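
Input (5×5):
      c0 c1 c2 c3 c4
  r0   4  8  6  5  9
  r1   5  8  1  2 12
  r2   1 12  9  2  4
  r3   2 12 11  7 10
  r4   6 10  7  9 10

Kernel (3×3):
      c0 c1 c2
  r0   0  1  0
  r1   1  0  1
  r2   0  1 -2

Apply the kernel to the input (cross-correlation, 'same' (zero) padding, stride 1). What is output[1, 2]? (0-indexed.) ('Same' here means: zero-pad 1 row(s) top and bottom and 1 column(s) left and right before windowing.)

21

The receptive field on the zero-padded input at this output position is [8 6 5 / 8 1 2 / 12 9 2]. Elementwise product with the kernel and sum: 6·1 + 8·1 + 2·1 + 9·1 + 2·-2.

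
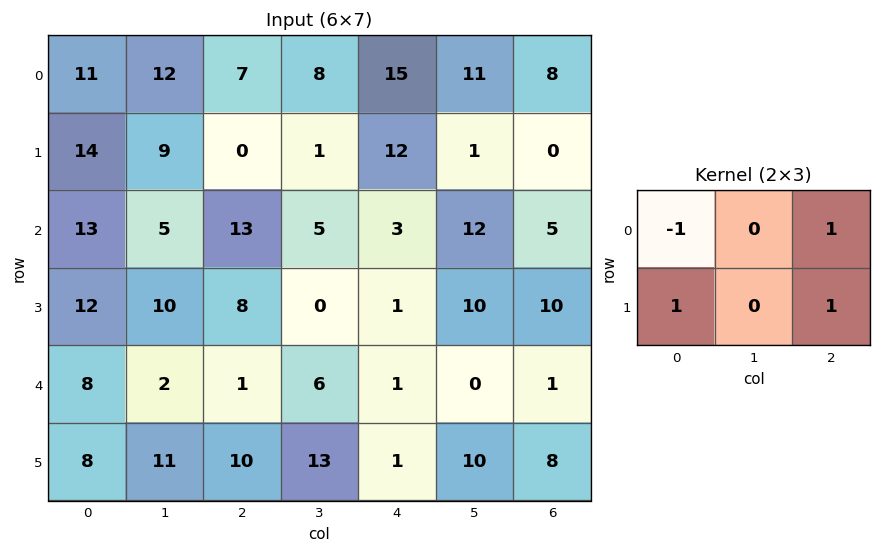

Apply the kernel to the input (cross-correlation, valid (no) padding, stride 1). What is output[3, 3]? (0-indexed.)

The receptive field on the input at this output position is [0 1 10 / 6 1 0]. Elementwise product with the kernel and sum: 0·-1 + 10·1 + 6·1 + 0·1.

16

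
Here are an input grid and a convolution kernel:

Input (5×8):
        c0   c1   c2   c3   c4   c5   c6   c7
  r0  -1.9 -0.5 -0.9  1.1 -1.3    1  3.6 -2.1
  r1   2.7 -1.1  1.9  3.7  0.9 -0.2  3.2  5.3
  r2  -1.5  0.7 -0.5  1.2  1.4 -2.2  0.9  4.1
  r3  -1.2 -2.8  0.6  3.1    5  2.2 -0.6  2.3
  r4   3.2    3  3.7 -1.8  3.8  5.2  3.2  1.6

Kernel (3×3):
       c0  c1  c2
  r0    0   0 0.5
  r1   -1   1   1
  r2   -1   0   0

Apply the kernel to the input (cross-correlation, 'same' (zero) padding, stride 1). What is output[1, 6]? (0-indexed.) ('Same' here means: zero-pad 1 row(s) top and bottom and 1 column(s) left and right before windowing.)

The receptive field on the zero-padded input at this output position is [1 3.6 -2.1 / -0.2 3.2 5.3 / -2.2 0.9 4.1]. Elementwise product with the kernel and sum: -2.1·0.5 + -0.2·-1 + 3.2·1 + 5.3·1 + -2.2·-1.

9.85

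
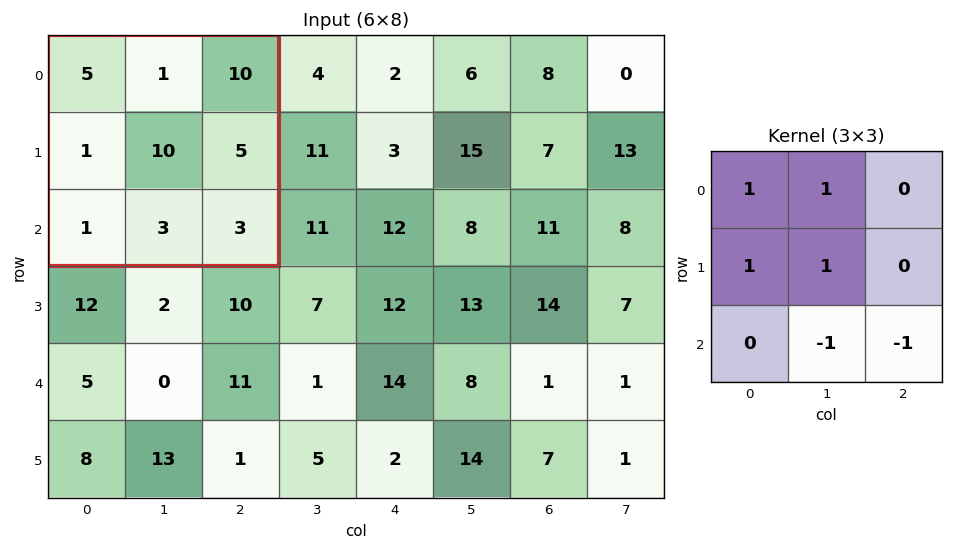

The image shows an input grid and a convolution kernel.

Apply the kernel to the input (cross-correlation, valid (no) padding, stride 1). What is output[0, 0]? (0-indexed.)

11

The receptive field on the input at this output position is [5 1 10 / 1 10 5 / 1 3 3]. Elementwise product with the kernel and sum: 5·1 + 1·1 + 1·1 + 10·1 + 3·-1 + 3·-1.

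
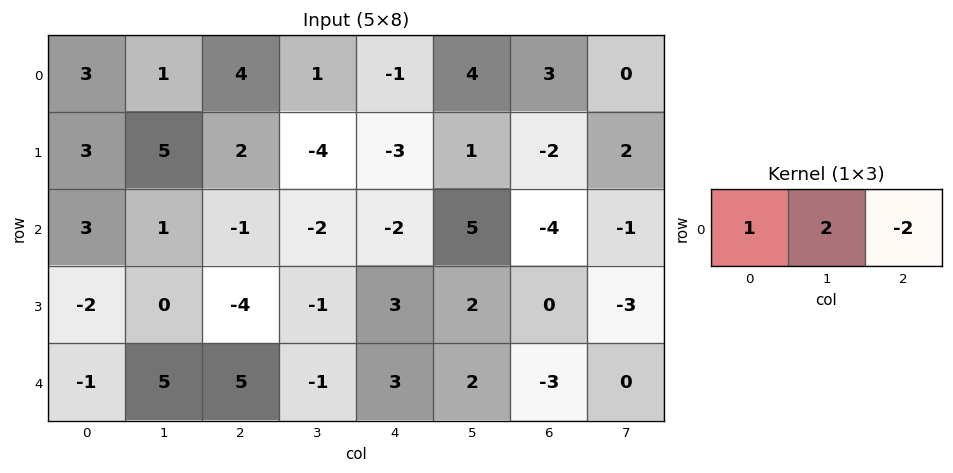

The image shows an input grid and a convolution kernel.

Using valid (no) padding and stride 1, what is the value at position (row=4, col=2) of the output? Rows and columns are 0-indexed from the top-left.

The receptive field on the input at this output position is [5 -1 3]. Elementwise product with the kernel and sum: 5·1 + -1·2 + 3·-2.

-3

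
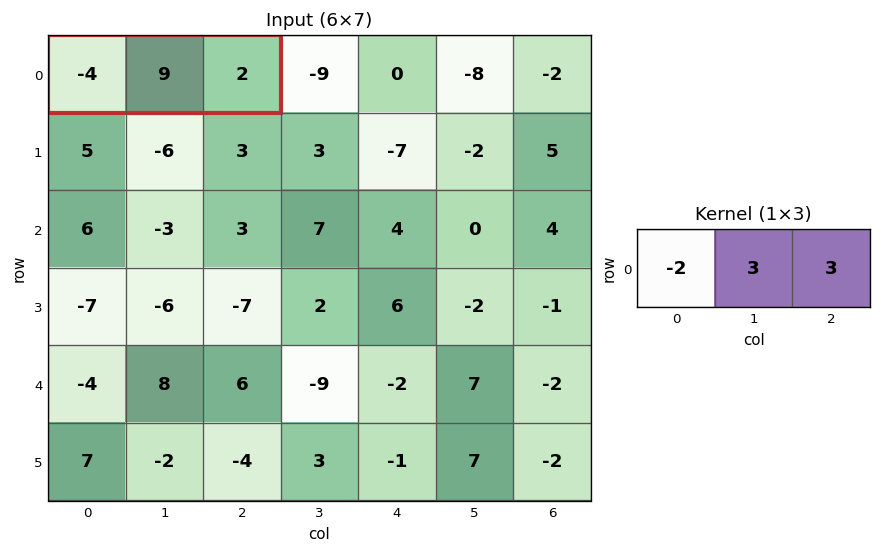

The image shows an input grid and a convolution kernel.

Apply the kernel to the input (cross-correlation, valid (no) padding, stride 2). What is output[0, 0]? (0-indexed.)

41

The receptive field on the input at this output position is [-4 9 2]. Elementwise product with the kernel and sum: -4·-2 + 9·3 + 2·3.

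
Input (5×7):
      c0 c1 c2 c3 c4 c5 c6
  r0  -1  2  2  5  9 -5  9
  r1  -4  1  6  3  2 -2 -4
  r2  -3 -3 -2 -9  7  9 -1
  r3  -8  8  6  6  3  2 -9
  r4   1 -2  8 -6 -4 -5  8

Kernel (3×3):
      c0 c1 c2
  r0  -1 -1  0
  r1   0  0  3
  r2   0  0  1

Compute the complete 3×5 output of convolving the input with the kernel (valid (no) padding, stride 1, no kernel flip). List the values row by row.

15 -4 6 -11 -17
3 -28 15 24 -12
32 17 16 3 -35

Output[0,0]: The receptive field on the input at this output position is [-1 2 2 / -4 1 6 / -3 -3 -2]. Elementwise product with the kernel and sum: -1·-1 + 2·-1 + 6·3 + -2·1.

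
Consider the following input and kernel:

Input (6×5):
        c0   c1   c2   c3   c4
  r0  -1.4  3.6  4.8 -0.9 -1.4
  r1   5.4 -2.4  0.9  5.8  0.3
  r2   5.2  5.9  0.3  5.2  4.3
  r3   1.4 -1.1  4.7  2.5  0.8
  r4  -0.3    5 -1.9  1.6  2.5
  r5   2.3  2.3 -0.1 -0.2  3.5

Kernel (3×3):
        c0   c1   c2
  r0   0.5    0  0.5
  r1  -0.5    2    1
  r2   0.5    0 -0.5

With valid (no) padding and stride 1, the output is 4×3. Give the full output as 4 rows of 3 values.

-2.45 10.5 11.15
11 2.75 17.1
5.35 19.7 3.55
12.5 -2.75 7.6

Output[0,0]: The receptive field on the input at this output position is [-1.4 3.6 4.8 / 5.4 -2.4 0.9 / 5.2 5.9 0.3]. Elementwise product with the kernel and sum: -1.4·0.5 + 4.8·0.5 + 5.4·-0.5 + -2.4·2 + 0.9·1 + 5.2·0.5 + 0.3·-0.5.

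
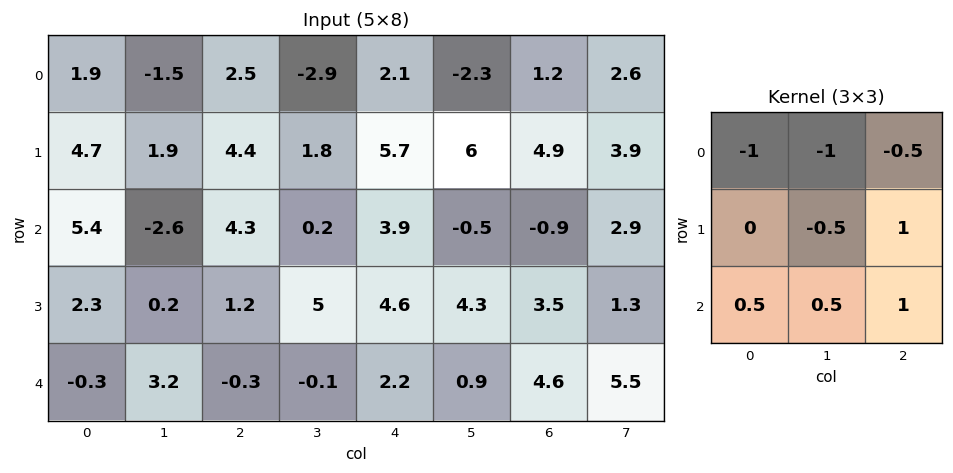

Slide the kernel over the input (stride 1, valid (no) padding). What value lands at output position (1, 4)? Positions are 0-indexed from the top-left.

The receptive field on the input at this output position is [5.7 6 4.9 / 3.9 -0.5 -0.9 / 4.6 4.3 3.5]. Elementwise product with the kernel and sum: 5.7·-1 + 6·-1 + 4.9·-0.5 + -0.5·-0.5 + -0.9·1 + 4.6·0.5 + 4.3·0.5 + 3.5·1.

-6.85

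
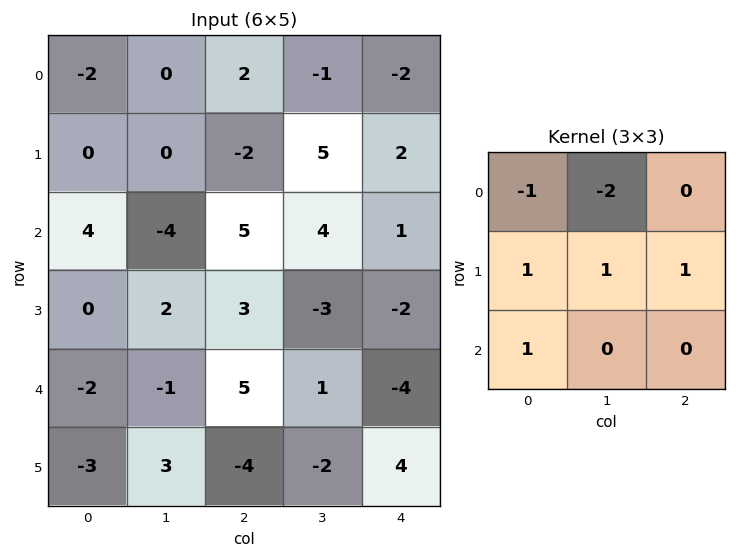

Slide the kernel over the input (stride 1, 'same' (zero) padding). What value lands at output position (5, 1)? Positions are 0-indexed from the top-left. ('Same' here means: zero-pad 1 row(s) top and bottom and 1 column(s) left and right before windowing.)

0

The receptive field on the zero-padded input at this output position is [-2 -1 5 / -3 3 -4 / 0 0 0]. Elementwise product with the kernel and sum: -2·-1 + -1·-2 + -3·1 + 3·1 + -4·1 + 0·1.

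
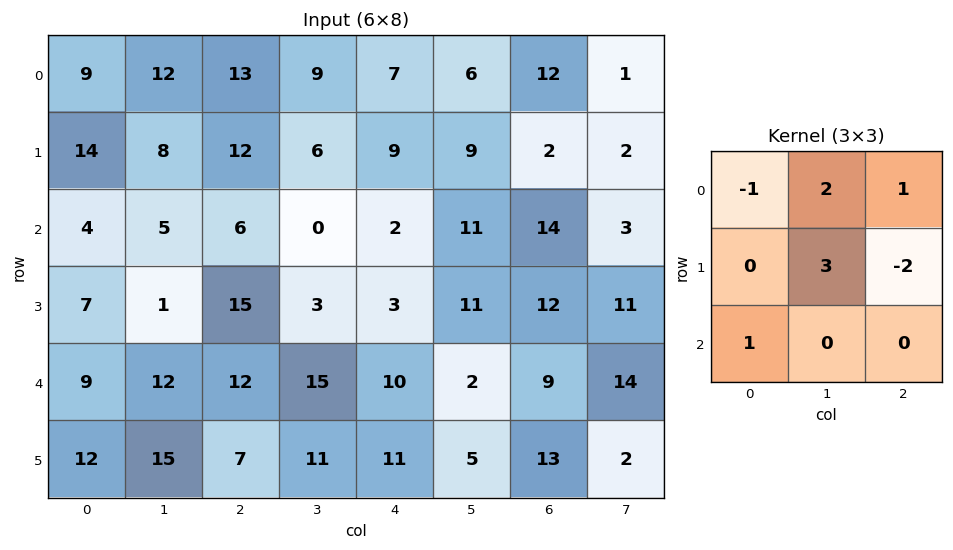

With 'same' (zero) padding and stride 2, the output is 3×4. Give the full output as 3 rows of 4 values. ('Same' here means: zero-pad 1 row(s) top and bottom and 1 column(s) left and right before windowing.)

3 29 15 43
38 41 8 44
18 53 51 28

Output[0,0]: The receptive field on the zero-padded input at this output position is [0 0 0 / 0 9 12 / 0 14 8]. Elementwise product with the kernel and sum: 0·-1 + 0·2 + 0·1 + 9·3 + 12·-2 + 0·1.
Output[0,1]: The receptive field on the zero-padded input at this output position is [0 0 0 / 12 13 9 / 8 12 6]. Elementwise product with the kernel and sum: 0·-1 + 0·2 + 0·1 + 13·3 + 9·-2 + 8·1.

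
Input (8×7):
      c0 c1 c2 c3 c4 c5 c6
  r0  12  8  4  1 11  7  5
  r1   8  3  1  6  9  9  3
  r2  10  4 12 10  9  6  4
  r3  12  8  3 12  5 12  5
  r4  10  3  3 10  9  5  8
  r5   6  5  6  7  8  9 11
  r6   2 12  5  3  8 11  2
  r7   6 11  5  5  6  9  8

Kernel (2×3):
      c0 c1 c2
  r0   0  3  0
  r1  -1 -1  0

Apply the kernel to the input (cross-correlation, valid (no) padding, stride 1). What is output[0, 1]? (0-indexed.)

The receptive field on the input at this output position is [8 4 1 / 3 1 6]. Elementwise product with the kernel and sum: 4·3 + 3·-1 + 1·-1.

8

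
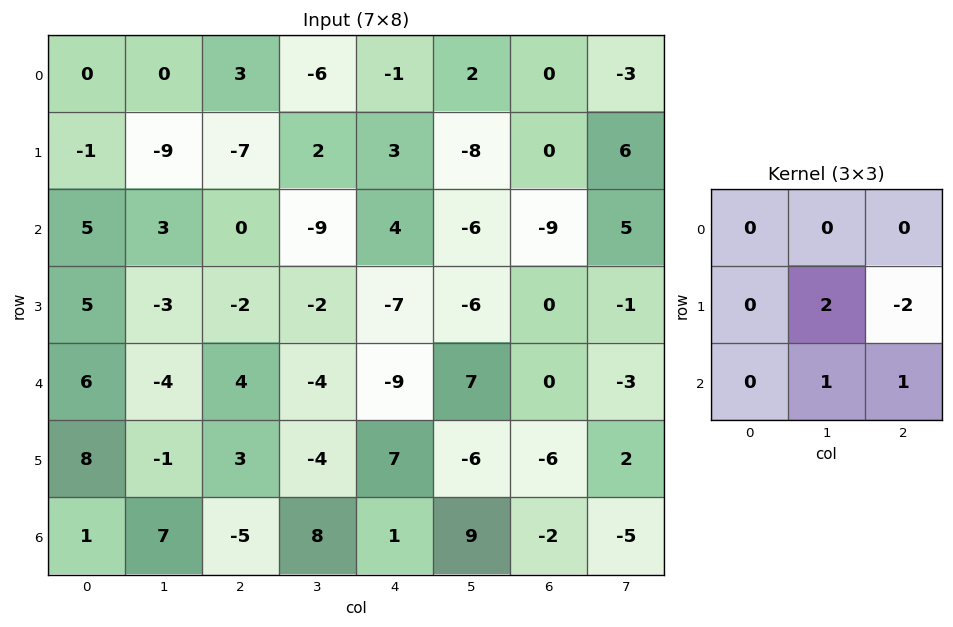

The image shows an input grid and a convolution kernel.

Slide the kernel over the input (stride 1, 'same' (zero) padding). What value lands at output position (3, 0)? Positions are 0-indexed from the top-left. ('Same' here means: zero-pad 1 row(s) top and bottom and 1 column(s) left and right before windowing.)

18

The receptive field on the zero-padded input at this output position is [0 5 3 / 0 5 -3 / 0 6 -4]. Elementwise product with the kernel and sum: 5·2 + -3·-2 + 6·1 + -4·1.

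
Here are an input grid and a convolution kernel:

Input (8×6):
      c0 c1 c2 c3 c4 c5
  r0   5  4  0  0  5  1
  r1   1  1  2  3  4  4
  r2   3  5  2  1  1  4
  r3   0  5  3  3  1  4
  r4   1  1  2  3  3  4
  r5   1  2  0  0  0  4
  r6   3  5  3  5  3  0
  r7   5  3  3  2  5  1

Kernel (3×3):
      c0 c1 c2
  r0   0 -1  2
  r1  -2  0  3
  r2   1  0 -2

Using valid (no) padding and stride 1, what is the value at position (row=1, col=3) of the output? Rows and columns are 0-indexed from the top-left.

The receptive field on the input at this output position is [3 4 4 / 1 1 4 / 3 1 4]. Elementwise product with the kernel and sum: 4·-1 + 4·2 + 1·-2 + 4·3 + 3·1 + 4·-2.

9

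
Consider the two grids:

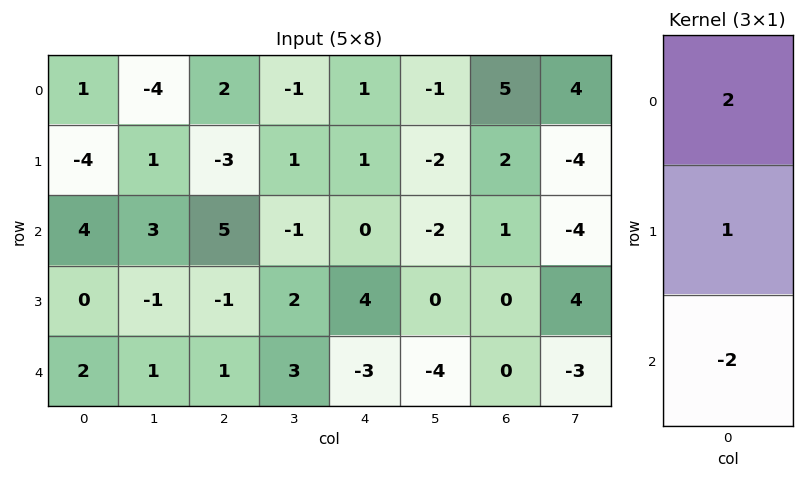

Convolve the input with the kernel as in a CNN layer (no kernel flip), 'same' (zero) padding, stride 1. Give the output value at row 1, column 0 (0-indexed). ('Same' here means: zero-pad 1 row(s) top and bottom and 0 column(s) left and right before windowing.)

The receptive field on the zero-padded input at this output position is [1 / -4 / 4]. Elementwise product with the kernel and sum: 1·2 + -4·1 + 4·-2.

-10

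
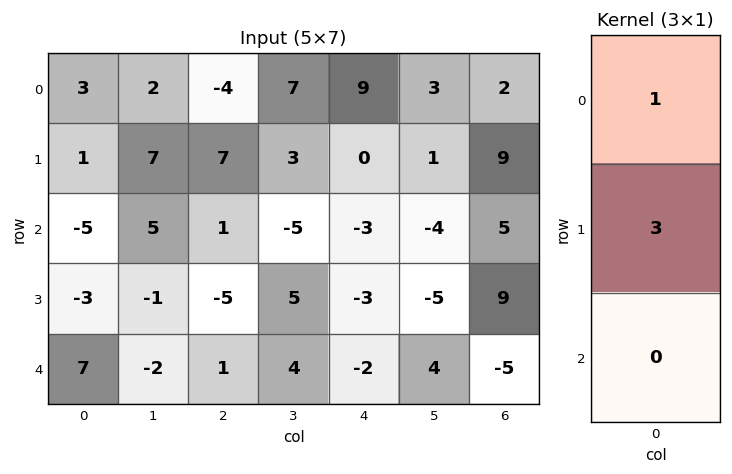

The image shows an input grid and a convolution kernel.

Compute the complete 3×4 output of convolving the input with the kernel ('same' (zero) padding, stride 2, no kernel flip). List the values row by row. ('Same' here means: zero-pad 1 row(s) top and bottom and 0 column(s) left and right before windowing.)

Output[0,0]: The receptive field on the zero-padded input at this output position is [0 / 3 / 1]. Elementwise product with the kernel and sum: 0·1 + 3·3.

9 -12 27 6
-14 10 -9 24
18 -2 -9 -6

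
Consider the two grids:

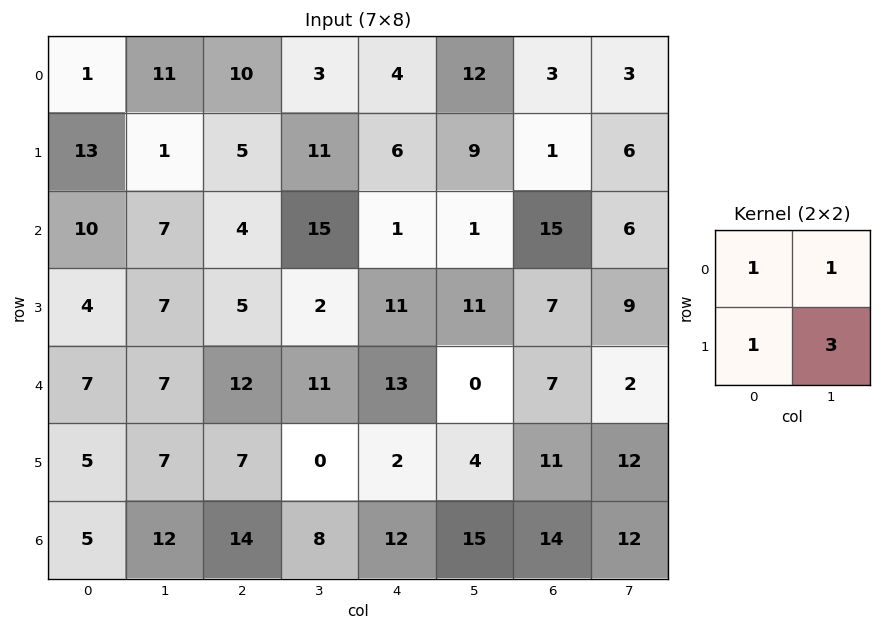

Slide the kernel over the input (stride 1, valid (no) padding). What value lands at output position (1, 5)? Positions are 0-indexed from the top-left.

The receptive field on the input at this output position is [9 1 / 1 15]. Elementwise product with the kernel and sum: 9·1 + 1·1 + 1·1 + 15·3.

56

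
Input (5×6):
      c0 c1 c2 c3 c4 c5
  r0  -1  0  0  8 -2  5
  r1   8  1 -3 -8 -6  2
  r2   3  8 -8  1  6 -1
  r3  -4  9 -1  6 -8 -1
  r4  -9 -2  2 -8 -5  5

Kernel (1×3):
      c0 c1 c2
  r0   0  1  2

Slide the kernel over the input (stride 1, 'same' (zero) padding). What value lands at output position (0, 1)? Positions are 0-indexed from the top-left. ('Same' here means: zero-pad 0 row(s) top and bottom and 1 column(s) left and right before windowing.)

0

The receptive field on the zero-padded input at this output position is [-1 0 0]. Elementwise product with the kernel and sum: 0·1 + 0·2.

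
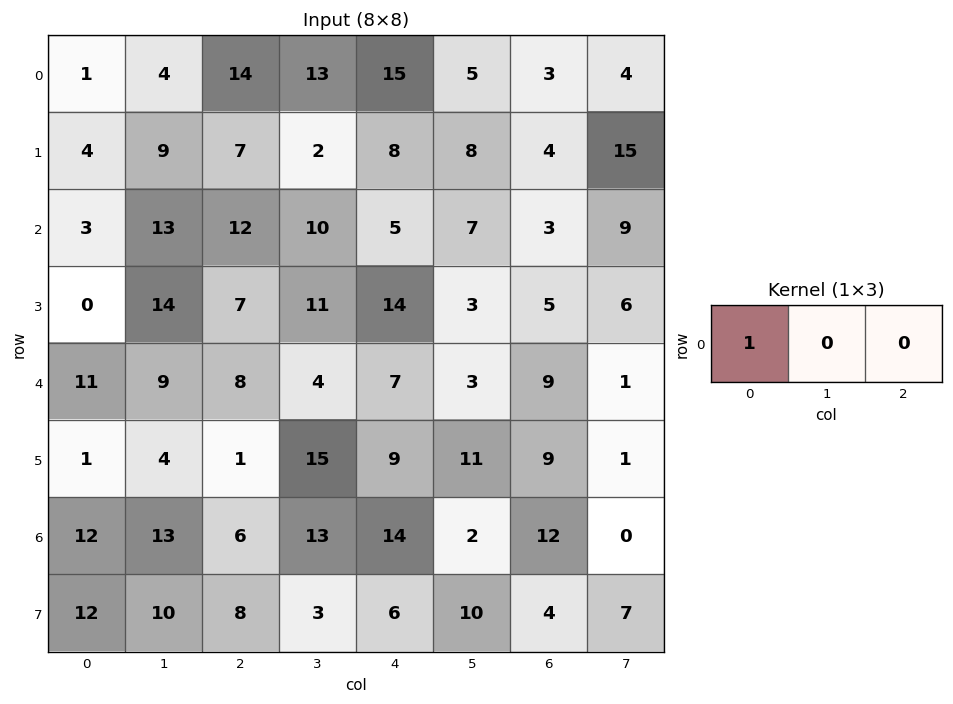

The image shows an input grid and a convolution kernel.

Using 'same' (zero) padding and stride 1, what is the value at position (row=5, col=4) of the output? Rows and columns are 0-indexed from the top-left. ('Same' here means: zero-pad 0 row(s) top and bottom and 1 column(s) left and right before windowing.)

15

The receptive field on the zero-padded input at this output position is [15 9 11]. Elementwise product with the kernel and sum: 15·1.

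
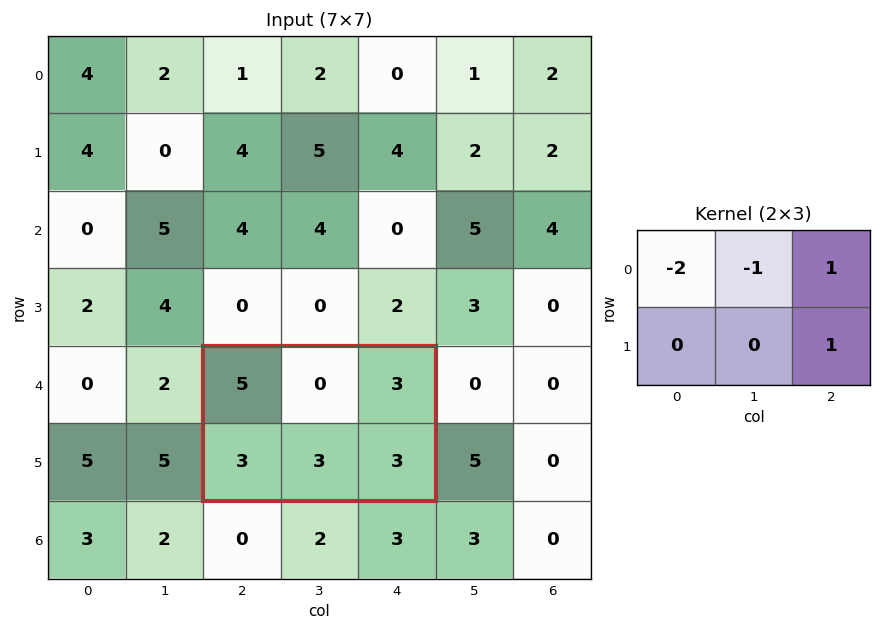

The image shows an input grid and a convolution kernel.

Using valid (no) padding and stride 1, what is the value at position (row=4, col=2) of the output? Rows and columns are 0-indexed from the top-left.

The receptive field on the input at this output position is [5 0 3 / 3 3 3]. Elementwise product with the kernel and sum: 5·-2 + 0·-1 + 3·1 + 3·1.

-4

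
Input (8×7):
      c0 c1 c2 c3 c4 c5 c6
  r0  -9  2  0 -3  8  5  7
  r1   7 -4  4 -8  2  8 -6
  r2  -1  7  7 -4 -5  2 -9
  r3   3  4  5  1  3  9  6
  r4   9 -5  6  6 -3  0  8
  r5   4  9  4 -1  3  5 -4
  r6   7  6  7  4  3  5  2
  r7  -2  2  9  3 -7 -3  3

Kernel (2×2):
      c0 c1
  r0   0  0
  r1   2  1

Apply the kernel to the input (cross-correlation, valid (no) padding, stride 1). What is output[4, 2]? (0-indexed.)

7

The receptive field on the input at this output position is [6 6 / 4 -1]. Elementwise product with the kernel and sum: 4·2 + -1·1.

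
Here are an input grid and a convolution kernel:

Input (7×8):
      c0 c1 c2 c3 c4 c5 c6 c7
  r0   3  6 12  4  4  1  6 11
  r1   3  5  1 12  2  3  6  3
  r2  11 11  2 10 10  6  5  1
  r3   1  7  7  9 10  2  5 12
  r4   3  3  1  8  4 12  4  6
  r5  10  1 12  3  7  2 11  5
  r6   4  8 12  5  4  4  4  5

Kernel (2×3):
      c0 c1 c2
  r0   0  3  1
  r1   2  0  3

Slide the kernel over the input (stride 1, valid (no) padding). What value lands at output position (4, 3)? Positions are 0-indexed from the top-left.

36

The receptive field on the input at this output position is [8 4 12 / 3 7 2]. Elementwise product with the kernel and sum: 4·3 + 12·1 + 3·2 + 2·3.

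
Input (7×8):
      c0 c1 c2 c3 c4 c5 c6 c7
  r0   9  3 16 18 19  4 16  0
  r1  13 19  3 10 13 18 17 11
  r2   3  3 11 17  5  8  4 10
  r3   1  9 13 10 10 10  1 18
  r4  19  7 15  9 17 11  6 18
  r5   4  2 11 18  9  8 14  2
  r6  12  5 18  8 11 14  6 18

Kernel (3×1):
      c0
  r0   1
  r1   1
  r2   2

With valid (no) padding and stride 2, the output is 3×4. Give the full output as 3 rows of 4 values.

Output[0,0]: The receptive field on the input at this output position is [9 / 13 / 3]. Elementwise product with the kernel and sum: 9·1 + 13·1 + 3·2.

28 41 42 41
42 54 49 17
47 62 48 32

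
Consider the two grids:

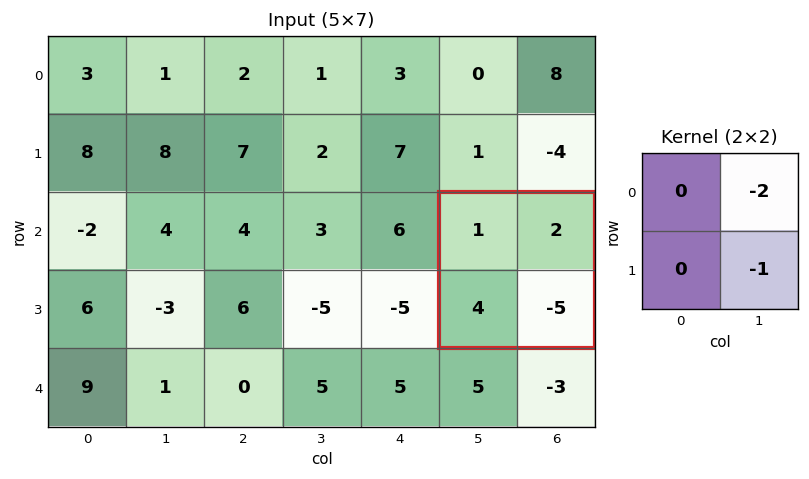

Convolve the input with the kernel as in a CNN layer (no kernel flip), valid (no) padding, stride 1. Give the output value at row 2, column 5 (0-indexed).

1

The receptive field on the input at this output position is [1 2 / 4 -5]. Elementwise product with the kernel and sum: 2·-2 + -5·-1.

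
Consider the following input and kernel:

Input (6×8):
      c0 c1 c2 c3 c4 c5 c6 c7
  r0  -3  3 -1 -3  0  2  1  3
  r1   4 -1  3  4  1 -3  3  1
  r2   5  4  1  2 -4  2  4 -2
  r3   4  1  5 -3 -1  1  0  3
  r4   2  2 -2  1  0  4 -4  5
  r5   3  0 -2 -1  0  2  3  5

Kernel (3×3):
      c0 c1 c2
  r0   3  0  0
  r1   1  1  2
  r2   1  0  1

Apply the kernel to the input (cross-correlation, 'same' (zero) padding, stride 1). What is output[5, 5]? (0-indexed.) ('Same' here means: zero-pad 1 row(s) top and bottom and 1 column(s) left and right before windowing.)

8

The receptive field on the zero-padded input at this output position is [0 4 -4 / 0 2 3 / 0 0 0]. Elementwise product with the kernel and sum: 0·3 + 0·1 + 2·1 + 3·2 + 0·1 + 0·1.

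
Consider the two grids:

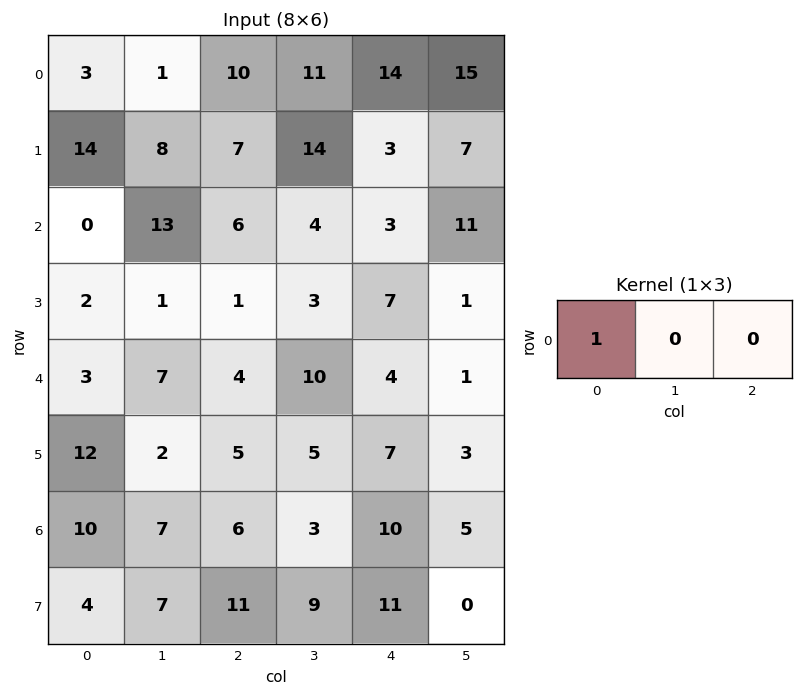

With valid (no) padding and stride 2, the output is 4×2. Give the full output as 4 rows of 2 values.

Output[0,0]: The receptive field on the input at this output position is [3 1 10]. Elementwise product with the kernel and sum: 3·1.
Output[0,1]: The receptive field on the input at this output position is [10 11 14]. Elementwise product with the kernel and sum: 10·1.

3 10
0 6
3 4
10 6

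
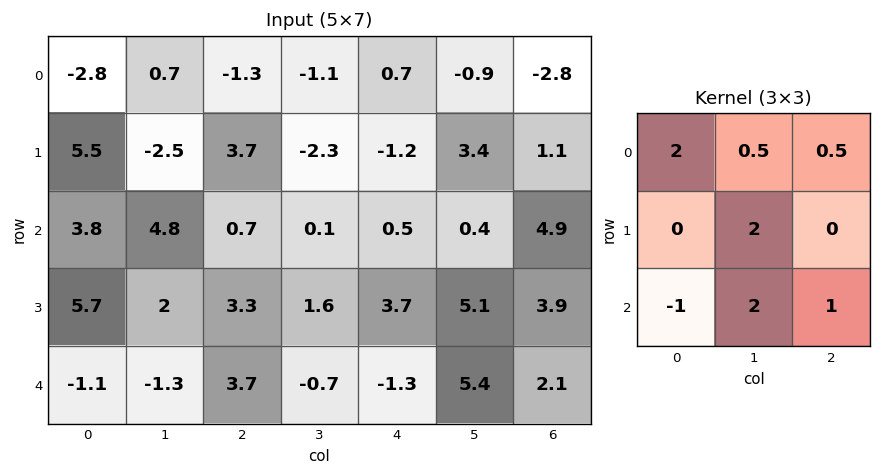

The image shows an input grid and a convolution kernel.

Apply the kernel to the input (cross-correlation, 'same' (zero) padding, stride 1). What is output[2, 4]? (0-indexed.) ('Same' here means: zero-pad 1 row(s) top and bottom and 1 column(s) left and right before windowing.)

The receptive field on the zero-padded input at this output position is [-2.3 -1.2 3.4 / 0.1 0.5 0.4 / 1.6 3.7 5.1]. Elementwise product with the kernel and sum: -2.3·2 + -1.2·0.5 + 3.4·0.5 + 0.5·2 + 1.6·-1 + 3.7·2 + 5.1·1.

8.4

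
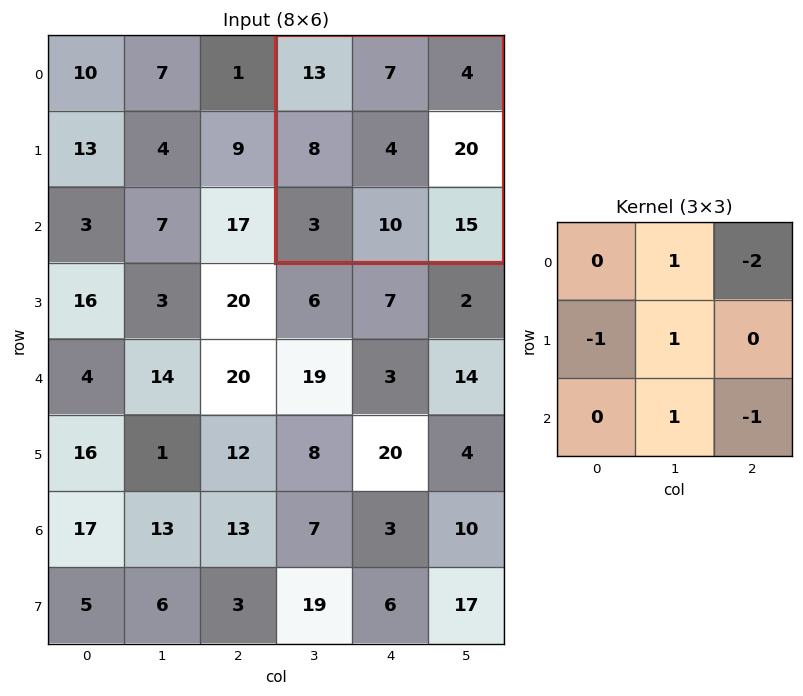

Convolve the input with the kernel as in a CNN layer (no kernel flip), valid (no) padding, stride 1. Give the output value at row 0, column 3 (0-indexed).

The receptive field on the input at this output position is [13 7 4 / 8 4 20 / 3 10 15]. Elementwise product with the kernel and sum: 7·1 + 4·-2 + 8·-1 + 4·1 + 10·1 + 15·-1.

-10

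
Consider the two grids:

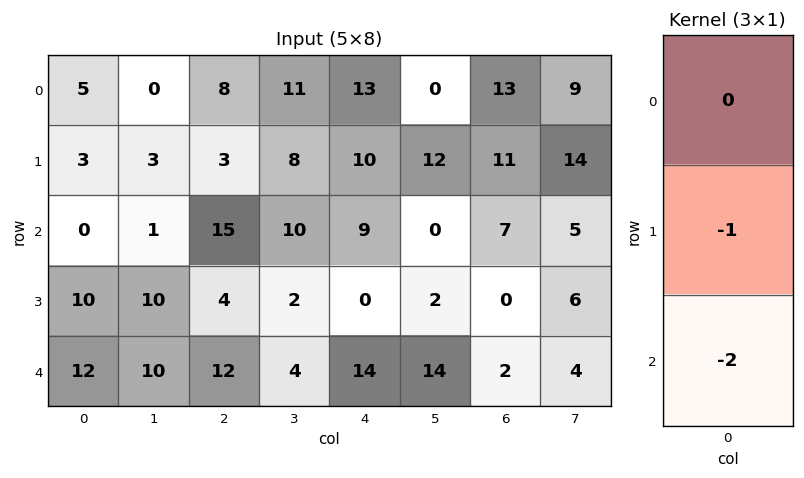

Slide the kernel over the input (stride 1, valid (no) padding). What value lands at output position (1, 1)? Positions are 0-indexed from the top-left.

-21

The receptive field on the input at this output position is [3 / 1 / 10]. Elementwise product with the kernel and sum: 1·-1 + 10·-2.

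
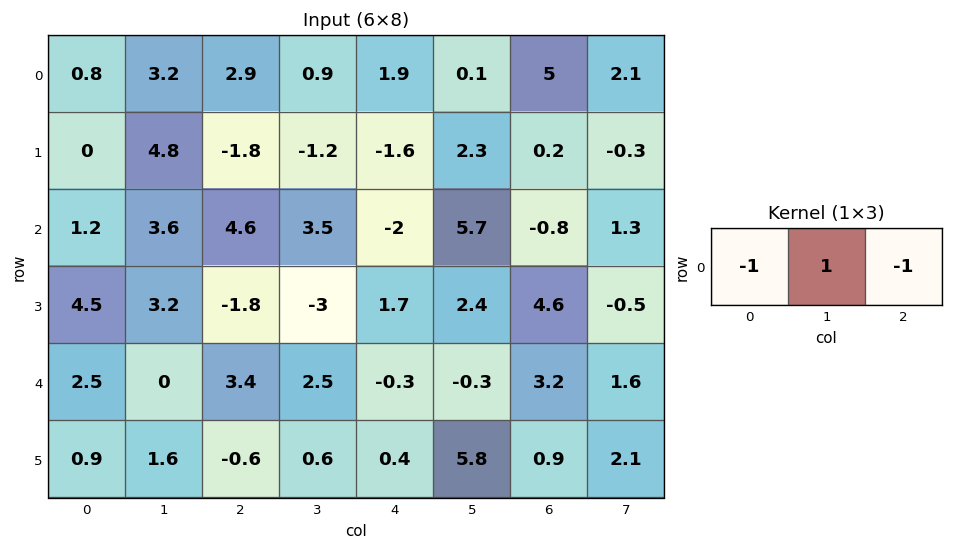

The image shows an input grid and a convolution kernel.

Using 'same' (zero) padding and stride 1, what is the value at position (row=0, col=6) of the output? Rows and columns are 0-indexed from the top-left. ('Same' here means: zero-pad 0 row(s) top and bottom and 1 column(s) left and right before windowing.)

The receptive field on the zero-padded input at this output position is [0.1 5 2.1]. Elementwise product with the kernel and sum: 0.1·-1 + 5·1 + 2.1·-1.

2.8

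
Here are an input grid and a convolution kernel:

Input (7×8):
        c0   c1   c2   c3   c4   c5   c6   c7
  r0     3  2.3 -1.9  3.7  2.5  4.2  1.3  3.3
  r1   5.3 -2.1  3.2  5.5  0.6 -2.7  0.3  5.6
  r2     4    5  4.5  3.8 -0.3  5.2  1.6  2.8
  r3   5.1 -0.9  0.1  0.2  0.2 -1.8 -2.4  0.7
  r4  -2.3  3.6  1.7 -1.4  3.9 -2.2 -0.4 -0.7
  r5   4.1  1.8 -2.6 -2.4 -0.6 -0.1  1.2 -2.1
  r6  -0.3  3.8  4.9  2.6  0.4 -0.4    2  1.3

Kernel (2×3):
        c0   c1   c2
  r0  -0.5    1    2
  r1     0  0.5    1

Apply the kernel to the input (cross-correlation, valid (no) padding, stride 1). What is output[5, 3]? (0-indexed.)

0.2

The receptive field on the input at this output position is [-2.4 -0.6 -0.1 / 2.6 0.4 -0.4]. Elementwise product with the kernel and sum: -2.4·-0.5 + -0.6·1 + -0.1·2 + 0.4·0.5 + -0.4·1.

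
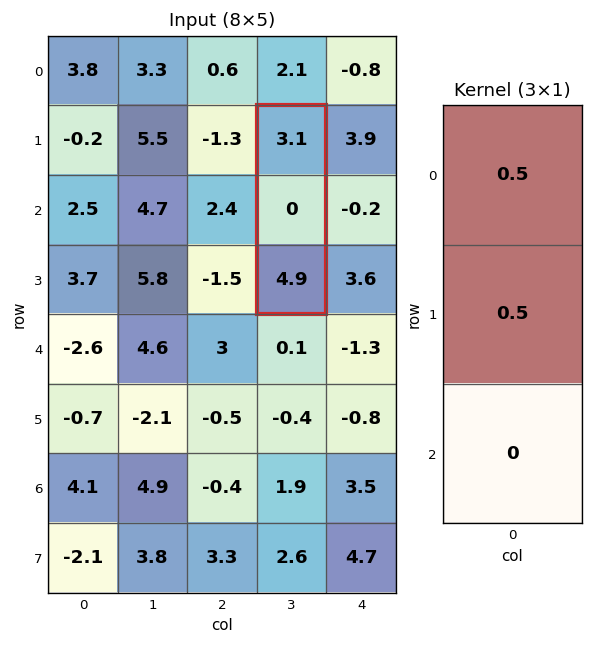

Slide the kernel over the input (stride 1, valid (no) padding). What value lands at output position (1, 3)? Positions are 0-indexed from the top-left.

1.55

The receptive field on the input at this output position is [3.1 / 0 / 4.9]. Elementwise product with the kernel and sum: 3.1·0.5 + 0·0.5.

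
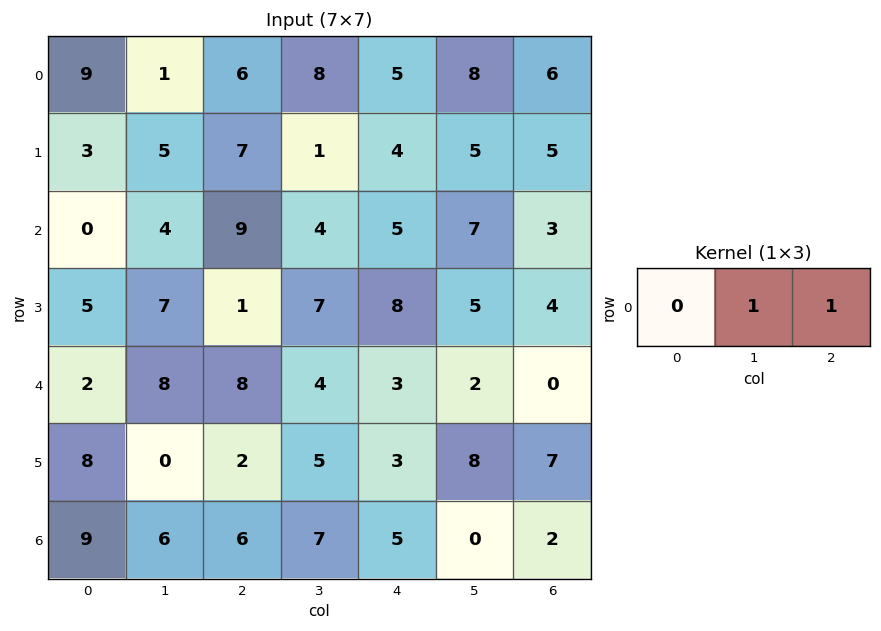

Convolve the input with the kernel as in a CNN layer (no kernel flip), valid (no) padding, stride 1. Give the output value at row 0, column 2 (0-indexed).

The receptive field on the input at this output position is [6 8 5]. Elementwise product with the kernel and sum: 8·1 + 5·1.

13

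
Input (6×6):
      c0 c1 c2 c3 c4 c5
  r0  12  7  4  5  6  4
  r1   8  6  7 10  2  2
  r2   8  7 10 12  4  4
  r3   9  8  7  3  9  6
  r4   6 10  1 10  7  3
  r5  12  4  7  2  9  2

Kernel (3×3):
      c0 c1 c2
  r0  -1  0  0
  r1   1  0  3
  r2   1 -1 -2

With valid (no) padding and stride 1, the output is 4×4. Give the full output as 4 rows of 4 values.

Output[0,0]: The receptive field on the input at this output position is [12 7 4 / 8 6 7 / 8 7 10]. Elementwise product with the kernel and sum: 12·-1 + 8·1 + 7·3 + 8·1 + 7·-1 + 10·-2.
Output[0,1]: The receptive field on the input at this output position is [7 4 5 / 6 7 10 / 7 10 12]. Elementwise product with the kernel and sum: 7·-1 + 6·1 + 10·3 + 7·1 + 10·-1 + 12·-2.

-2 2 -1 11
17 32 1 -4
16 -1 1 6
-6 25 2 5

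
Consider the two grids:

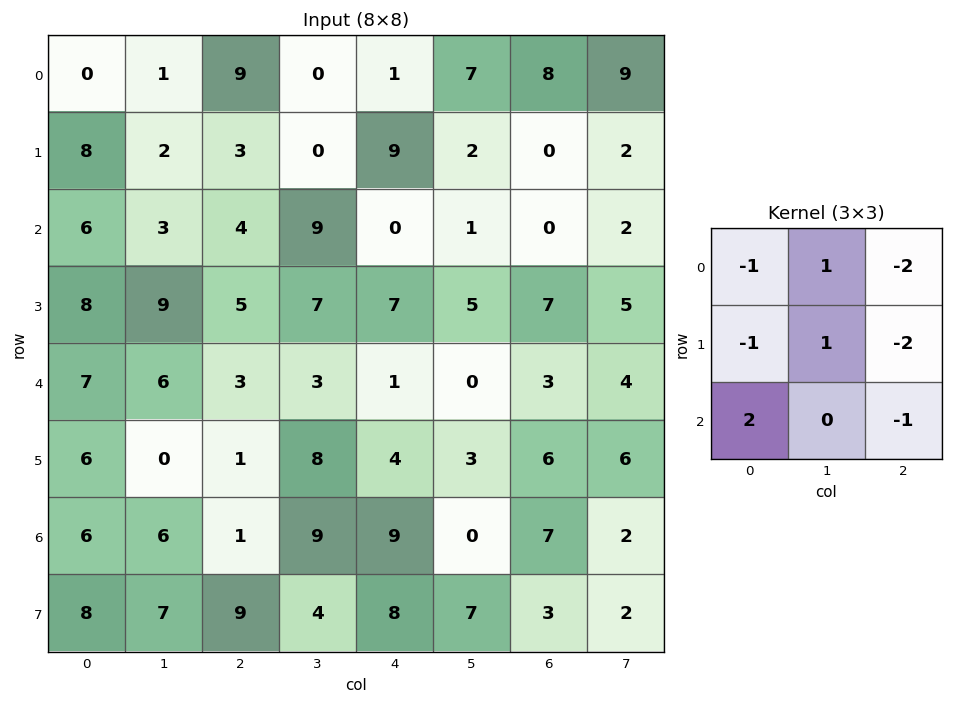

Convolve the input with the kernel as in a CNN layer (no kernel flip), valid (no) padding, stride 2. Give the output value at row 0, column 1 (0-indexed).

-24

The receptive field on the input at this output position is [9 0 1 / 3 0 9 / 4 9 0]. Elementwise product with the kernel and sum: 9·-1 + 0·1 + 1·-2 + 3·-1 + 0·1 + 9·-2 + 4·2 + 0·-1.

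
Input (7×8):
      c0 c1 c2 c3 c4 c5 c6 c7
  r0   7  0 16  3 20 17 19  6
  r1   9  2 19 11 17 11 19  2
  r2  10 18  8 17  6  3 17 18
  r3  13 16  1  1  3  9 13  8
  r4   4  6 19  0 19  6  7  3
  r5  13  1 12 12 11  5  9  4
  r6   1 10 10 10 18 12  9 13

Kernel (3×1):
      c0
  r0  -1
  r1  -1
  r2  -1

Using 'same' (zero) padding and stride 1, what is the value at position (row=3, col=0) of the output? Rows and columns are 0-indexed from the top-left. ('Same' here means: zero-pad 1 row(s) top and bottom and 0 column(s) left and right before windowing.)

-27

The receptive field on the zero-padded input at this output position is [10 / 13 / 4]. Elementwise product with the kernel and sum: 10·-1 + 13·-1 + 4·-1.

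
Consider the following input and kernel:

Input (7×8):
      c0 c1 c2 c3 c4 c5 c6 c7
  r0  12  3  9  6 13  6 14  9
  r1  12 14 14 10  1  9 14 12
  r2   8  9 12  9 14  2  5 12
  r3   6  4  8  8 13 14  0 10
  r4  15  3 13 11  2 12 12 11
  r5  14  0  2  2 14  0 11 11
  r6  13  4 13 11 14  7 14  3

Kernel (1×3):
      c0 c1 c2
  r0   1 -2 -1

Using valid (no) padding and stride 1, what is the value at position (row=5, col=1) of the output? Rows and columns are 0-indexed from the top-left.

The receptive field on the input at this output position is [0 2 2]. Elementwise product with the kernel and sum: 0·1 + 2·-2 + 2·-1.

-6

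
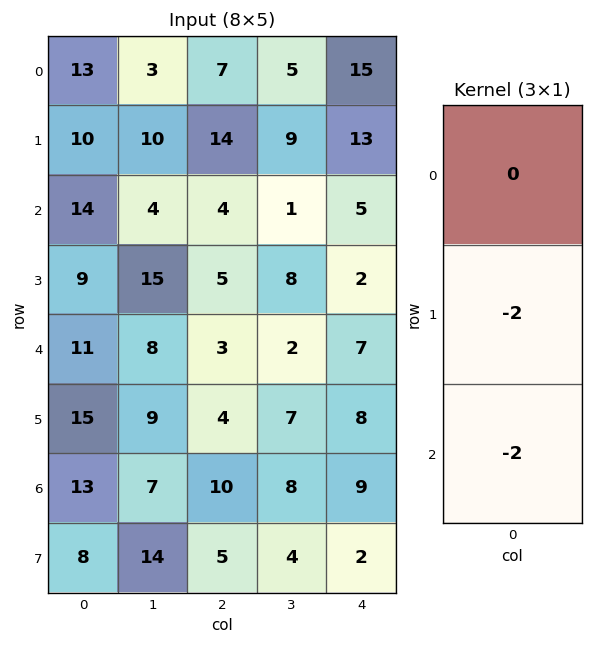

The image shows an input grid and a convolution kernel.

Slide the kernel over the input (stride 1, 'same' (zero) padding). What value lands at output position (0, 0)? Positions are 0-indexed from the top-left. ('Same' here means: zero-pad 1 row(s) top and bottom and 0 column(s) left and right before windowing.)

The receptive field on the zero-padded input at this output position is [0 / 13 / 10]. Elementwise product with the kernel and sum: 13·-2 + 10·-2.

-46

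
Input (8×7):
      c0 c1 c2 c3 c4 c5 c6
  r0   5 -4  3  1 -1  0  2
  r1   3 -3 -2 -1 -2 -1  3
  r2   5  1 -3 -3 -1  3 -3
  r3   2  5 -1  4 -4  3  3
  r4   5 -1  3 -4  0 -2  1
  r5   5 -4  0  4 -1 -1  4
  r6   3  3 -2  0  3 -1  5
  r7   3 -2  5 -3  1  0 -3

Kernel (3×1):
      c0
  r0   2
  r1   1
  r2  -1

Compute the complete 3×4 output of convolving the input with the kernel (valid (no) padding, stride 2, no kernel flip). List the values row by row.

Output[0,0]: The receptive field on the input at this output position is [5 / 3 / 5]. Elementwise product with the kernel and sum: 5·2 + 3·1 + 5·-1.

8 7 -3 10
7 -10 -6 -4
12 8 -4 1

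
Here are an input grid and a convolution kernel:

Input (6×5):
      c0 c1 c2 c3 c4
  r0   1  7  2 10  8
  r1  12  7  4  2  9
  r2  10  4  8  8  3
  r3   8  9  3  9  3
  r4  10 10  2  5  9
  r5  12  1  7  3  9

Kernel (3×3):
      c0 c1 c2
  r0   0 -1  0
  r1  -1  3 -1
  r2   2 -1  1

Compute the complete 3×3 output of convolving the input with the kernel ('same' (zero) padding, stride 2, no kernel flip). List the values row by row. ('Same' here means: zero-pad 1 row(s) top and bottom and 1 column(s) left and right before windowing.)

-9 1 9
15 32 7
1 -14 16

Output[0,0]: The receptive field on the zero-padded input at this output position is [0 0 0 / 0 1 7 / 0 12 7]. Elementwise product with the kernel and sum: 0·-1 + 0·-1 + 1·3 + 7·-1 + 0·2 + 12·-1 + 7·1.
Output[0,1]: The receptive field on the zero-padded input at this output position is [0 0 0 / 7 2 10 / 7 4 2]. Elementwise product with the kernel and sum: 0·-1 + 7·-1 + 2·3 + 10·-1 + 7·2 + 4·-1 + 2·1.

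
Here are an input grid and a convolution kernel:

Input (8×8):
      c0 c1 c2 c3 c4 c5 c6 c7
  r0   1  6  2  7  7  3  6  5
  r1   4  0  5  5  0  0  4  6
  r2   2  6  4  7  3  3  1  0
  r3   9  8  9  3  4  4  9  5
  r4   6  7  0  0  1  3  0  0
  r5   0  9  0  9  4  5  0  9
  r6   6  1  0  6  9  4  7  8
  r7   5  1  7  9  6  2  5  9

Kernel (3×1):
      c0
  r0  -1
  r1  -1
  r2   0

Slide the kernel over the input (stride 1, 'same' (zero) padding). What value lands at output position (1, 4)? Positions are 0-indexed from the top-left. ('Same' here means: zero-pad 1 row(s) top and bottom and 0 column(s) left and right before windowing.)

-7

The receptive field on the zero-padded input at this output position is [7 / 0 / 3]. Elementwise product with the kernel and sum: 7·-1 + 0·-1.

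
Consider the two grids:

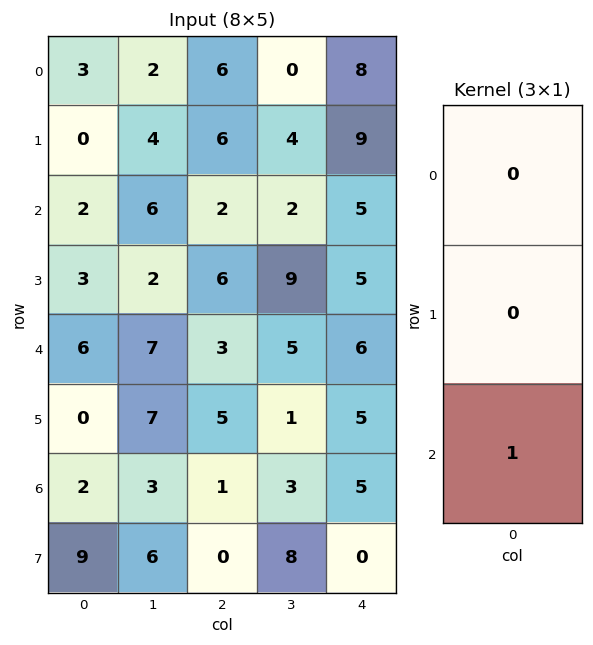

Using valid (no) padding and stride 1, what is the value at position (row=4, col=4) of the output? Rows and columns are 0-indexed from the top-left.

5

The receptive field on the input at this output position is [6 / 5 / 5]. Elementwise product with the kernel and sum: 5·1.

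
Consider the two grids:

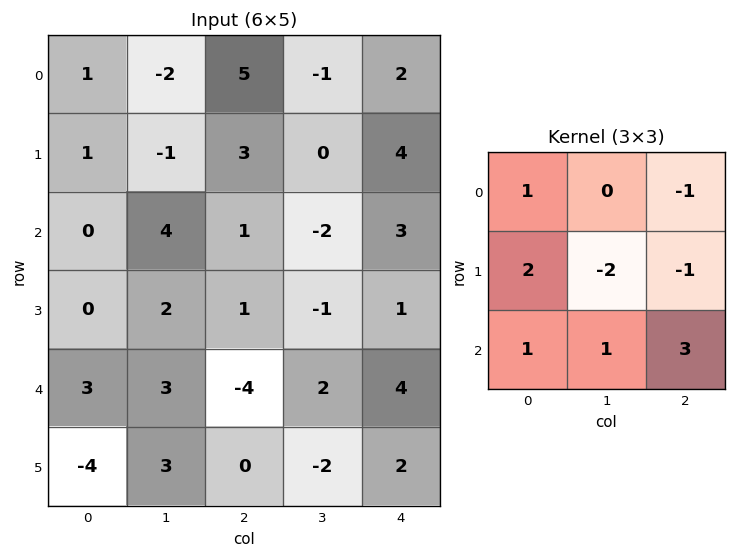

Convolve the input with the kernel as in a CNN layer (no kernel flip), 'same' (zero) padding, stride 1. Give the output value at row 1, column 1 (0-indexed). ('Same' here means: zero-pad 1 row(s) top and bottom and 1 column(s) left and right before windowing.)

4

The receptive field on the zero-padded input at this output position is [1 -2 5 / 1 -1 3 / 0 4 1]. Elementwise product with the kernel and sum: 1·1 + 5·-1 + 1·2 + -1·-2 + 3·-1 + 0·1 + 4·1 + 1·3.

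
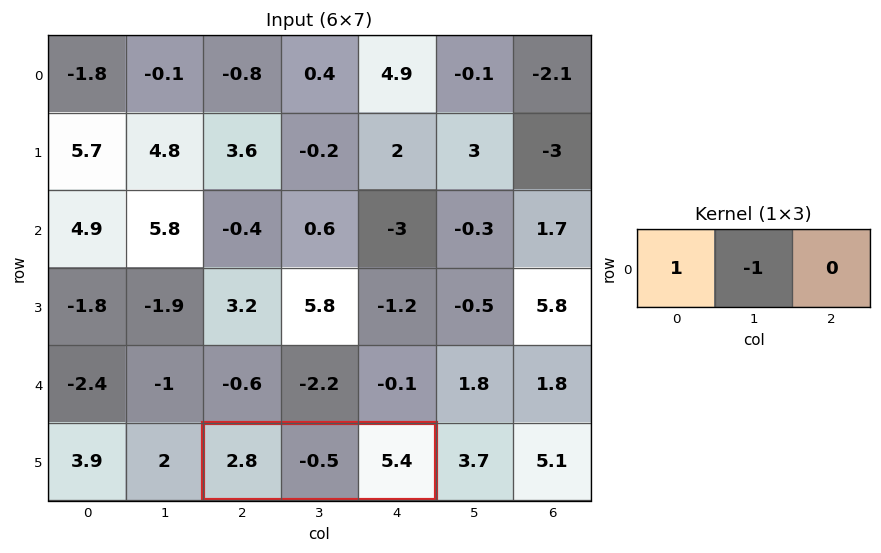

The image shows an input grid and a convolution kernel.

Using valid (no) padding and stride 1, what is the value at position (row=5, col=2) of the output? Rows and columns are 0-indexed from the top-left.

The receptive field on the input at this output position is [2.8 -0.5 5.4]. Elementwise product with the kernel and sum: 2.8·1 + -0.5·-1.

3.3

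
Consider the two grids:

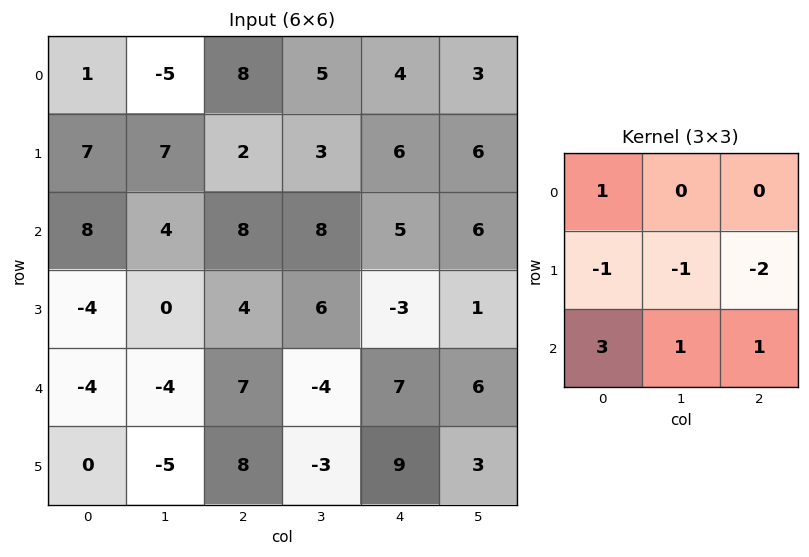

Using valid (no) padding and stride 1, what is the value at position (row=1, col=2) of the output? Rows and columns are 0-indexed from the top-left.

The receptive field on the input at this output position is [2 3 6 / 8 8 5 / 4 6 -3]. Elementwise product with the kernel and sum: 2·1 + 8·-1 + 8·-1 + 5·-2 + 4·3 + 6·1 + -3·1.

-9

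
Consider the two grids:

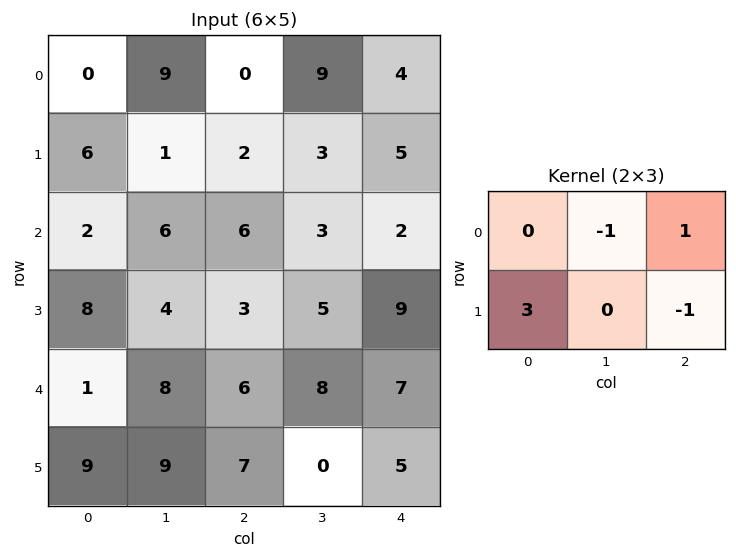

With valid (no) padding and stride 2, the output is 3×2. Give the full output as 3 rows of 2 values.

Output[0,0]: The receptive field on the input at this output position is [0 9 0 / 6 1 2]. Elementwise product with the kernel and sum: 9·-1 + 0·1 + 6·3 + 2·-1.
Output[0,1]: The receptive field on the input at this output position is [0 9 4 / 2 3 5]. Elementwise product with the kernel and sum: 9·-1 + 4·1 + 2·3 + 5·-1.

7 -4
21 -1
18 15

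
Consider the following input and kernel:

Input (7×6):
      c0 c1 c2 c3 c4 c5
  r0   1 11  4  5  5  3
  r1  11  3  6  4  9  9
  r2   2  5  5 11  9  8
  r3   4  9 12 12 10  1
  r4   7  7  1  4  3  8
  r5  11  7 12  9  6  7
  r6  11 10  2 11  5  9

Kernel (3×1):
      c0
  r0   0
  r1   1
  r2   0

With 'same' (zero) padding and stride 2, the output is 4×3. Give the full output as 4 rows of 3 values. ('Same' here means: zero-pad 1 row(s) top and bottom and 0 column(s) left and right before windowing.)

1 4 5
2 5 9
7 1 3
11 2 5

Output[0,0]: The receptive field on the zero-padded input at this output position is [0 / 1 / 11]. Elementwise product with the kernel and sum: 1·1.
Output[0,1]: The receptive field on the zero-padded input at this output position is [0 / 4 / 6]. Elementwise product with the kernel and sum: 4·1.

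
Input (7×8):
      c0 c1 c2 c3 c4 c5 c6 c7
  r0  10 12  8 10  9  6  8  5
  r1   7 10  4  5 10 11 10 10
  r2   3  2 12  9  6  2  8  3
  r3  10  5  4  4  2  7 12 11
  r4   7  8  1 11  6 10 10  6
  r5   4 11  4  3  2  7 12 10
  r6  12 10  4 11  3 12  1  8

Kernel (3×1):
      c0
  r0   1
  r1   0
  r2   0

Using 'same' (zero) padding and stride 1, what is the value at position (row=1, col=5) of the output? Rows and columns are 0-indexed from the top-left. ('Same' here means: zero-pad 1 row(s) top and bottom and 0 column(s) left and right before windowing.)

The receptive field on the zero-padded input at this output position is [6 / 11 / 2]. Elementwise product with the kernel and sum: 6·1.

6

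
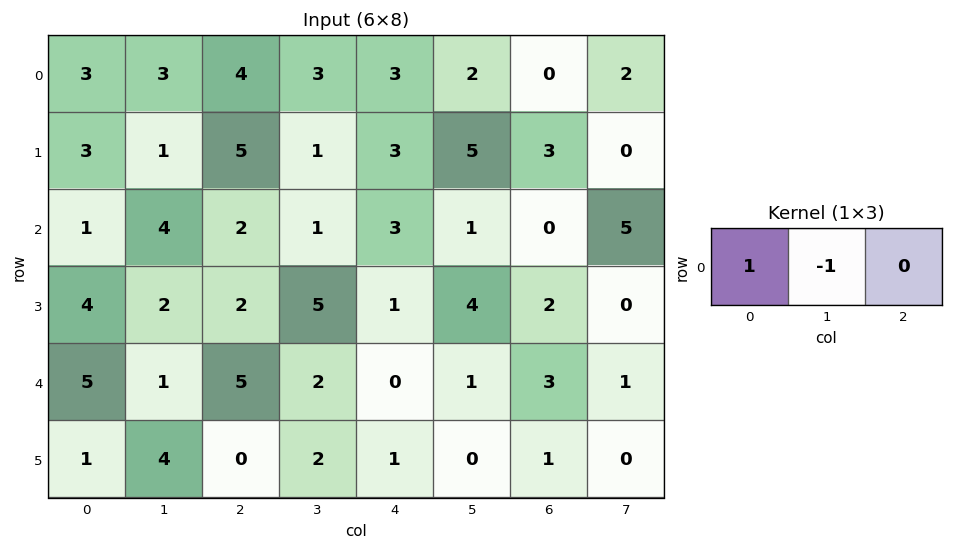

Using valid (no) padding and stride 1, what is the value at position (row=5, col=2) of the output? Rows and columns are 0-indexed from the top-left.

The receptive field on the input at this output position is [0 2 1]. Elementwise product with the kernel and sum: 0·1 + 2·-1.

-2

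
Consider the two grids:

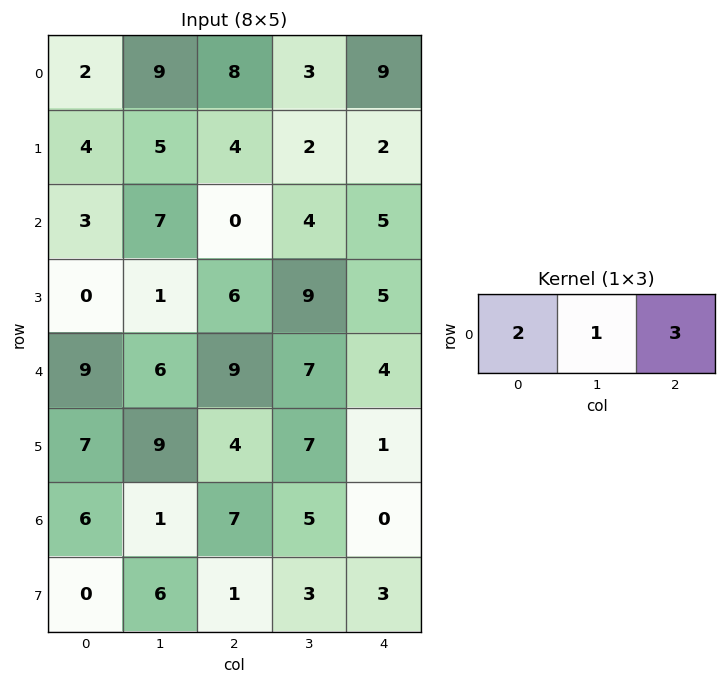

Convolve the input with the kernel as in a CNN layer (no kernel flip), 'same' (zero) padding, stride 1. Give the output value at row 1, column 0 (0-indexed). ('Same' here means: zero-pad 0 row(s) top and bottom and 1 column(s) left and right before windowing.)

19

The receptive field on the zero-padded input at this output position is [0 4 5]. Elementwise product with the kernel and sum: 0·2 + 4·1 + 5·3.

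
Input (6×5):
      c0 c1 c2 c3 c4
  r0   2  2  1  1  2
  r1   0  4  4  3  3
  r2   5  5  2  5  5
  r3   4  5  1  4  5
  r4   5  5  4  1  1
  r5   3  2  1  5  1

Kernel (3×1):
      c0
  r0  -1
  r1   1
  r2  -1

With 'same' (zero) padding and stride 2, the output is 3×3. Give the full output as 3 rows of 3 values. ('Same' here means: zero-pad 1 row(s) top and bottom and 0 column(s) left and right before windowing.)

2 -3 -1
1 -3 -3
-2 2 -5

Output[0,0]: The receptive field on the zero-padded input at this output position is [0 / 2 / 0]. Elementwise product with the kernel and sum: 0·-1 + 2·1 + 0·-1.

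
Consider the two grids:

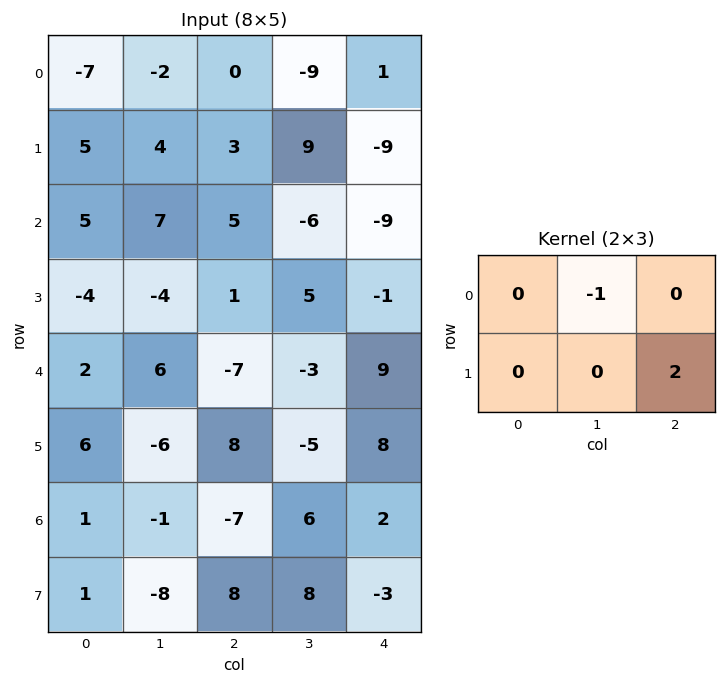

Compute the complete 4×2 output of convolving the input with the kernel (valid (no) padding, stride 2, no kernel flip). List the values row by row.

8 -9
-5 4
10 19
17 -12

Output[0,0]: The receptive field on the input at this output position is [-7 -2 0 / 5 4 3]. Elementwise product with the kernel and sum: -2·-1 + 3·2.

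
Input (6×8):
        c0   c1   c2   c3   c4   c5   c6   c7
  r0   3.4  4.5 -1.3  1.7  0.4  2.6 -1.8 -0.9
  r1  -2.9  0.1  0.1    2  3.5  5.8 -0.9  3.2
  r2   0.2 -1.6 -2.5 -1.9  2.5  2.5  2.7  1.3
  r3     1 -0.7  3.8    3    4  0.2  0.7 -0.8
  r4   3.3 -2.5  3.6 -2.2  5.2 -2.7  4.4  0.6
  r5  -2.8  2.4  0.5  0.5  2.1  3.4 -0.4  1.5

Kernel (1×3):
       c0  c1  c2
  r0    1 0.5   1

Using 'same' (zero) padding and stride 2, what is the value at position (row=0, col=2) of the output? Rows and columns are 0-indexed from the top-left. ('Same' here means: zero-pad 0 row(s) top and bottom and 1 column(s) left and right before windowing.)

4.5

The receptive field on the zero-padded input at this output position is [1.7 0.4 2.6]. Elementwise product with the kernel and sum: 1.7·1 + 0.4·0.5 + 2.6·1.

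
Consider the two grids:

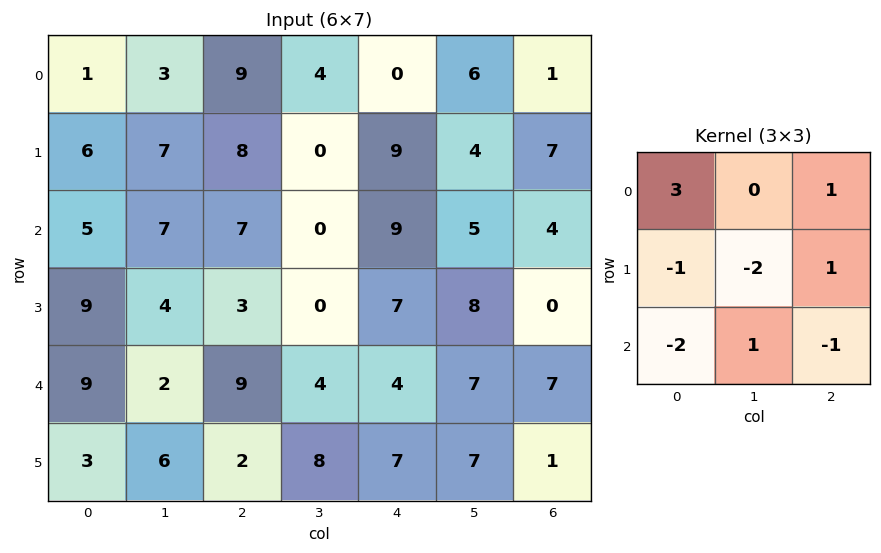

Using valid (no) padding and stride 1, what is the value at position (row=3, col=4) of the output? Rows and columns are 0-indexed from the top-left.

2

The receptive field on the input at this output position is [7 8 0 / 4 7 7 / 7 7 1]. Elementwise product with the kernel and sum: 7·3 + 0·1 + 4·-1 + 7·-2 + 7·1 + 7·-2 + 7·1 + 1·-1.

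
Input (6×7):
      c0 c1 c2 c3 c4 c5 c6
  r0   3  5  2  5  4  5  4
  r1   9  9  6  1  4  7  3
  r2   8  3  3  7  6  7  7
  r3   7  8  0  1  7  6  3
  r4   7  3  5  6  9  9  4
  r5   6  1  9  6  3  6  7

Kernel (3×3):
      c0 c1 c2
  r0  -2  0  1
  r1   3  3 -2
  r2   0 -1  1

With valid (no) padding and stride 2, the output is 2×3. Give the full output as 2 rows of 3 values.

38 12 23
34 -8 23

Output[0,0]: The receptive field on the input at this output position is [3 5 2 / 9 9 6 / 8 3 3]. Elementwise product with the kernel and sum: 3·-2 + 2·1 + 9·3 + 9·3 + 6·-2 + 3·-1 + 3·1.
Output[0,1]: The receptive field on the input at this output position is [2 5 4 / 6 1 4 / 3 7 6]. Elementwise product with the kernel and sum: 2·-2 + 4·1 + 6·3 + 1·3 + 4·-2 + 7·-1 + 6·1.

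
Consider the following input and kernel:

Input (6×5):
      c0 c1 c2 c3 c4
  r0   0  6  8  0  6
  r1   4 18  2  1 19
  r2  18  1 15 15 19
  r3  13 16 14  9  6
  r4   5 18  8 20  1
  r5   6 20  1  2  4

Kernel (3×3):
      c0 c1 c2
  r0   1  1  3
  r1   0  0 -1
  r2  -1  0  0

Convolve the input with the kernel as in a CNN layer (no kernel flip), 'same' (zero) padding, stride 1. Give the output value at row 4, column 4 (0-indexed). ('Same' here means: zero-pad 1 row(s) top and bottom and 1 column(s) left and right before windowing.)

13

The receptive field on the zero-padded input at this output position is [9 6 0 / 20 1 0 / 2 4 0]. Elementwise product with the kernel and sum: 9·1 + 6·1 + 0·3 + 0·-1 + 2·-1.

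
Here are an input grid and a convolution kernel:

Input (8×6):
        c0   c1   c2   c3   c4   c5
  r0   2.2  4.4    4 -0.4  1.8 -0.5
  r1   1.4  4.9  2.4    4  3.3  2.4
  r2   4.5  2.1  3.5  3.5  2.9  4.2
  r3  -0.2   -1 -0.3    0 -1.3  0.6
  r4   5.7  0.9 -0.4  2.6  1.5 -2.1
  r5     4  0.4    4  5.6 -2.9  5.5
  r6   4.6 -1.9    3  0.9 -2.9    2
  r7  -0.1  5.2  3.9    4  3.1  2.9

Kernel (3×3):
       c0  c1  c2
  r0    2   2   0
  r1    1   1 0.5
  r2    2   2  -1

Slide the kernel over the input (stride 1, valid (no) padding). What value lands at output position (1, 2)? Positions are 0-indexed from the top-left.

21.95

The receptive field on the input at this output position is [2.4 4 3.3 / 3.5 3.5 2.9 / -0.3 0 -1.3]. Elementwise product with the kernel and sum: 2.4·2 + 4·2 + 3.5·1 + 3.5·1 + 2.9·0.5 + -0.3·2 + 0·2 + -1.3·-1.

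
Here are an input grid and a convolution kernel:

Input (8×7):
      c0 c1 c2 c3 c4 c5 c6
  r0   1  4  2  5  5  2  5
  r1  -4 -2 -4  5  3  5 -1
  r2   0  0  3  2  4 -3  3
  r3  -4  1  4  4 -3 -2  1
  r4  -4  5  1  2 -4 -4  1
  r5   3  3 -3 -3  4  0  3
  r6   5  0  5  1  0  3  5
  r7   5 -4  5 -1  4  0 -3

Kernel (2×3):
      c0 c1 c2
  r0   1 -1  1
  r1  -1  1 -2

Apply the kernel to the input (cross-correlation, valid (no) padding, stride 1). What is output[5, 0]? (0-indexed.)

-18

The receptive field on the input at this output position is [3 3 -3 / 5 0 5]. Elementwise product with the kernel and sum: 3·1 + 3·-1 + -3·1 + 5·-1 + 0·1 + 5·-2.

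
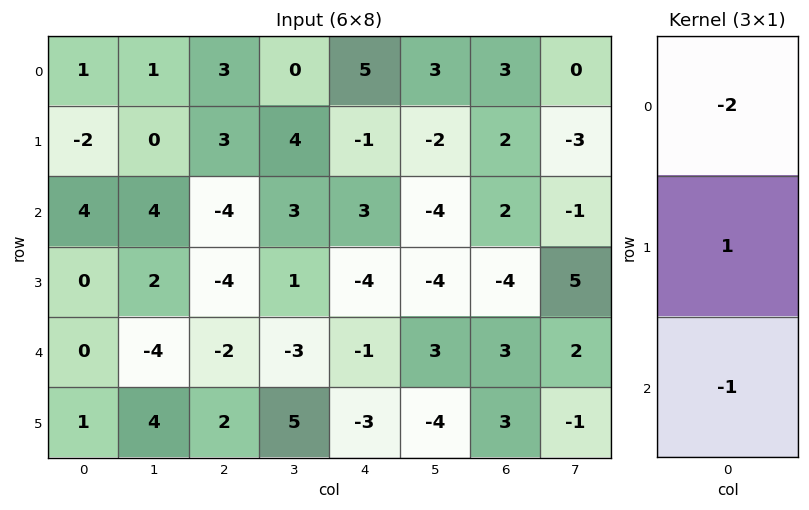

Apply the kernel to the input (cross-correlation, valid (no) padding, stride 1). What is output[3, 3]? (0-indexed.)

-10

The receptive field on the input at this output position is [1 / -3 / 5]. Elementwise product with the kernel and sum: 1·-2 + -3·1 + 5·-1.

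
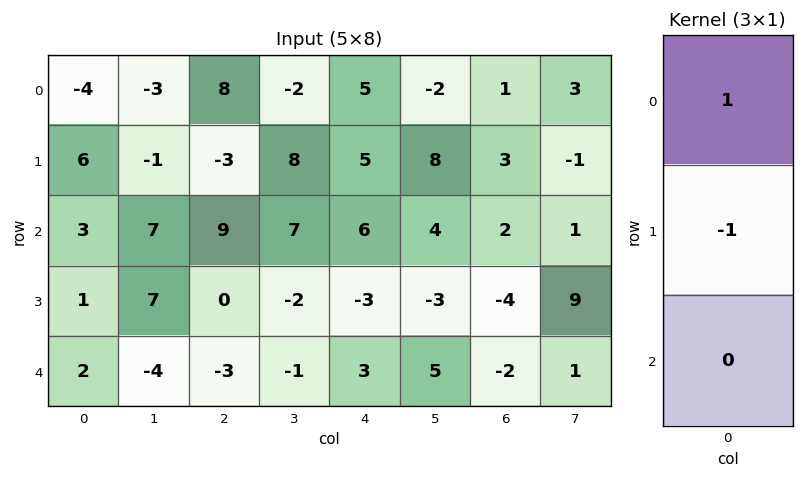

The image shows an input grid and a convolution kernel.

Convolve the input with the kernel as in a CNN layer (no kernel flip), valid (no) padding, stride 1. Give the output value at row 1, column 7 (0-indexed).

The receptive field on the input at this output position is [-1 / 1 / 9]. Elementwise product with the kernel and sum: -1·1 + 1·-1.

-2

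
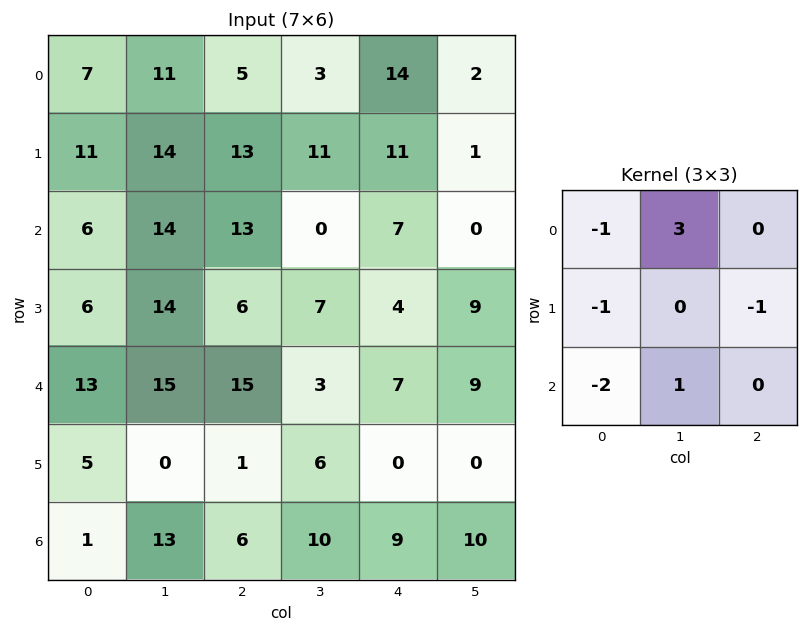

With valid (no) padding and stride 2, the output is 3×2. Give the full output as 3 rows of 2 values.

Output[0,0]: The receptive field on the input at this output position is [7 11 5 / 11 14 13 / 6 14 13]. Elementwise product with the kernel and sum: 7·-1 + 11·3 + 11·-1 + 13·-1 + 6·-2 + 14·1.
Output[0,1]: The receptive field on the input at this output position is [5 3 14 / 13 11 11 / 13 0 7]. Elementwise product with the kernel and sum: 5·-1 + 3·3 + 13·-1 + 11·-1 + 13·-2 + 0·1.

4 -46
13 -50
37 -9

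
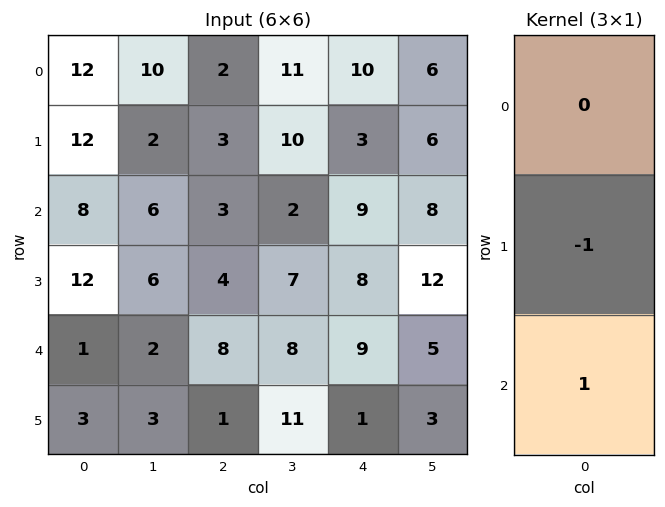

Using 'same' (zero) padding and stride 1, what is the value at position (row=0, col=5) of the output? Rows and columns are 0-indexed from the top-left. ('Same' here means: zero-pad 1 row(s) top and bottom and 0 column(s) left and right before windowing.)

The receptive field on the zero-padded input at this output position is [0 / 6 / 6]. Elementwise product with the kernel and sum: 6·-1 + 6·1.

0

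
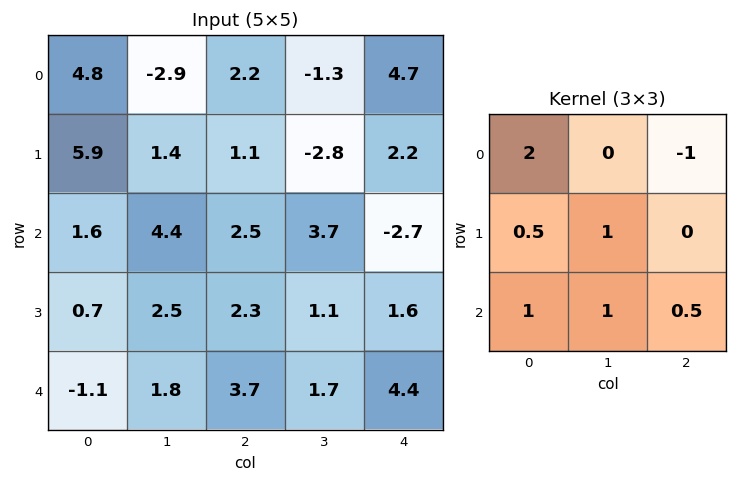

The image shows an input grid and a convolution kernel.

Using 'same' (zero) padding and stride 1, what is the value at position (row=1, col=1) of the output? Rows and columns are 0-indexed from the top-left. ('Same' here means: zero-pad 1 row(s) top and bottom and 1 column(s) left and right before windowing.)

19

The receptive field on the zero-padded input at this output position is [4.8 -2.9 2.2 / 5.9 1.4 1.1 / 1.6 4.4 2.5]. Elementwise product with the kernel and sum: 4.8·2 + 2.2·-1 + 5.9·0.5 + 1.4·1 + 1.6·1 + 4.4·1 + 2.5·0.5.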